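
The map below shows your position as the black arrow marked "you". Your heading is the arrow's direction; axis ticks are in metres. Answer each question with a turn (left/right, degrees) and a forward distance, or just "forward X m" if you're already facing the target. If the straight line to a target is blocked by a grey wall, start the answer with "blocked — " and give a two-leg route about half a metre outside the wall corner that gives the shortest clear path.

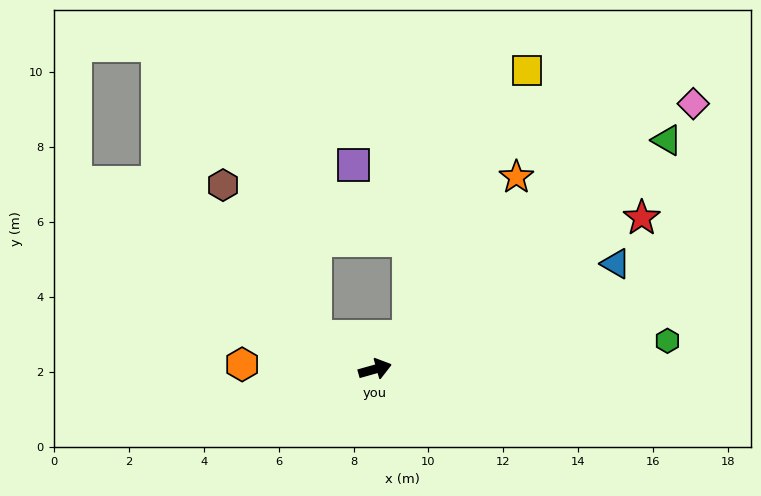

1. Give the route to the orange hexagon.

turn left 162°, forward 3.5 m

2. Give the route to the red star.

turn left 14°, forward 8.2 m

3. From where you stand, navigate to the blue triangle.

turn left 8°, forward 7.0 m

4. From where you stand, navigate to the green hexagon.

turn right 10°, forward 7.8 m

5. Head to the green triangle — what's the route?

turn left 22°, forward 9.9 m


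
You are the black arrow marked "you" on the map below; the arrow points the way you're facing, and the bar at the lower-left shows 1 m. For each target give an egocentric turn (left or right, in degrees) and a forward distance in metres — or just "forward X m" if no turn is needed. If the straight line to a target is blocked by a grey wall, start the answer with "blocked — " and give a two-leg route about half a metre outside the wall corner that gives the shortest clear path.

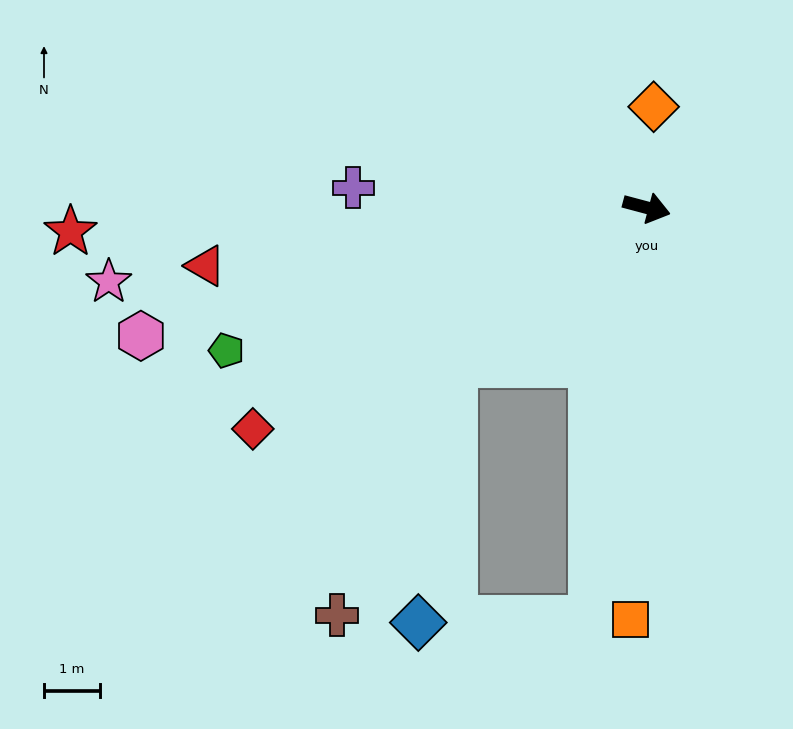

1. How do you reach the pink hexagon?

turn right 151°, forward 9.4 m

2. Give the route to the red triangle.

turn right 158°, forward 8.0 m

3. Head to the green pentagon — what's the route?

turn right 146°, forward 8.0 m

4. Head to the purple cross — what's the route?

turn right 169°, forward 5.3 m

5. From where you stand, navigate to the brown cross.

blocked — turn right 126°, forward 4.4 m, then turn left 26°, forward 5.0 m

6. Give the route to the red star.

turn right 163°, forward 10.3 m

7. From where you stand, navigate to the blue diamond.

blocked — turn right 126°, forward 4.4 m, then turn left 43°, forward 4.7 m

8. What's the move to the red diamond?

turn right 136°, forward 8.1 m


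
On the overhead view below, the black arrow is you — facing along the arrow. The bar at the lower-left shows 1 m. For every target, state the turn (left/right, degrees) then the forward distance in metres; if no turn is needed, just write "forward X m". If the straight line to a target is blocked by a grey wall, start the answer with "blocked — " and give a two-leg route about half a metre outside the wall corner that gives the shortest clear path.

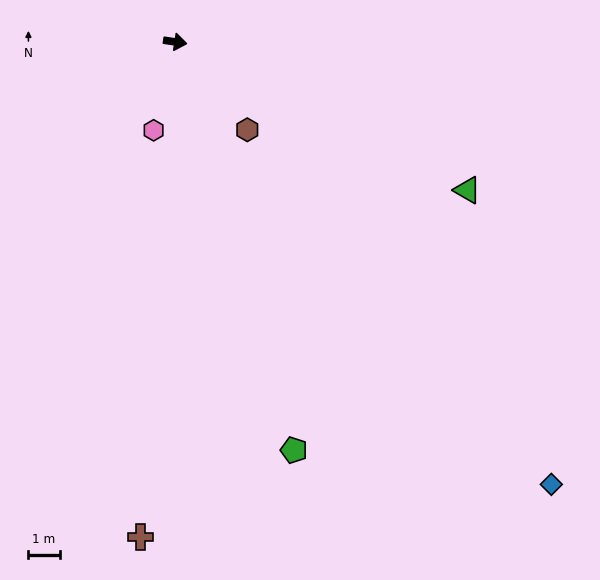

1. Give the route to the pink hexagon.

turn right 95°, forward 2.9 m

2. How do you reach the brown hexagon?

turn right 42°, forward 3.6 m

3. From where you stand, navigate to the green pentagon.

turn right 65°, forward 13.5 m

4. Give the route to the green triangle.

turn right 18°, forward 10.4 m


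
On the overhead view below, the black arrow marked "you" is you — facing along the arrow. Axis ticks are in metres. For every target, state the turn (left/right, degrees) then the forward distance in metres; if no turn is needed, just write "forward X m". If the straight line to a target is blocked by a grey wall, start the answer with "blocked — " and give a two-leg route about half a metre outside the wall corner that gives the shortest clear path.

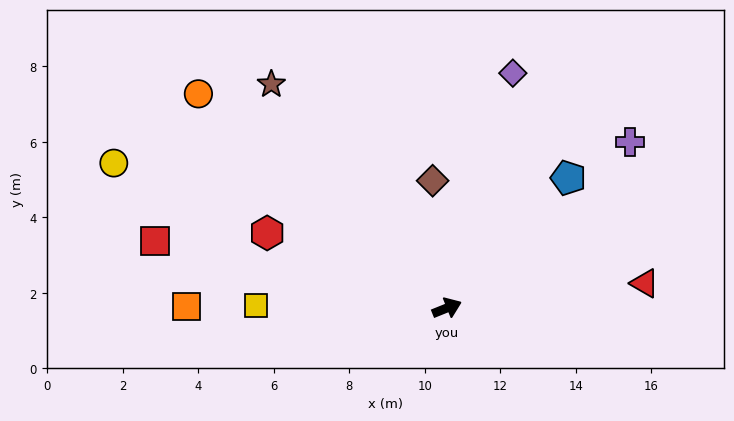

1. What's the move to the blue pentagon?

turn left 25°, forward 4.7 m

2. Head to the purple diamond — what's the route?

turn left 52°, forward 6.5 m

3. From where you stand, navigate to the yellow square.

turn left 157°, forward 5.1 m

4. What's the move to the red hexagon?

turn left 135°, forward 5.2 m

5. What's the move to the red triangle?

turn right 15°, forward 5.3 m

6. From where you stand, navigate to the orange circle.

turn left 117°, forward 8.7 m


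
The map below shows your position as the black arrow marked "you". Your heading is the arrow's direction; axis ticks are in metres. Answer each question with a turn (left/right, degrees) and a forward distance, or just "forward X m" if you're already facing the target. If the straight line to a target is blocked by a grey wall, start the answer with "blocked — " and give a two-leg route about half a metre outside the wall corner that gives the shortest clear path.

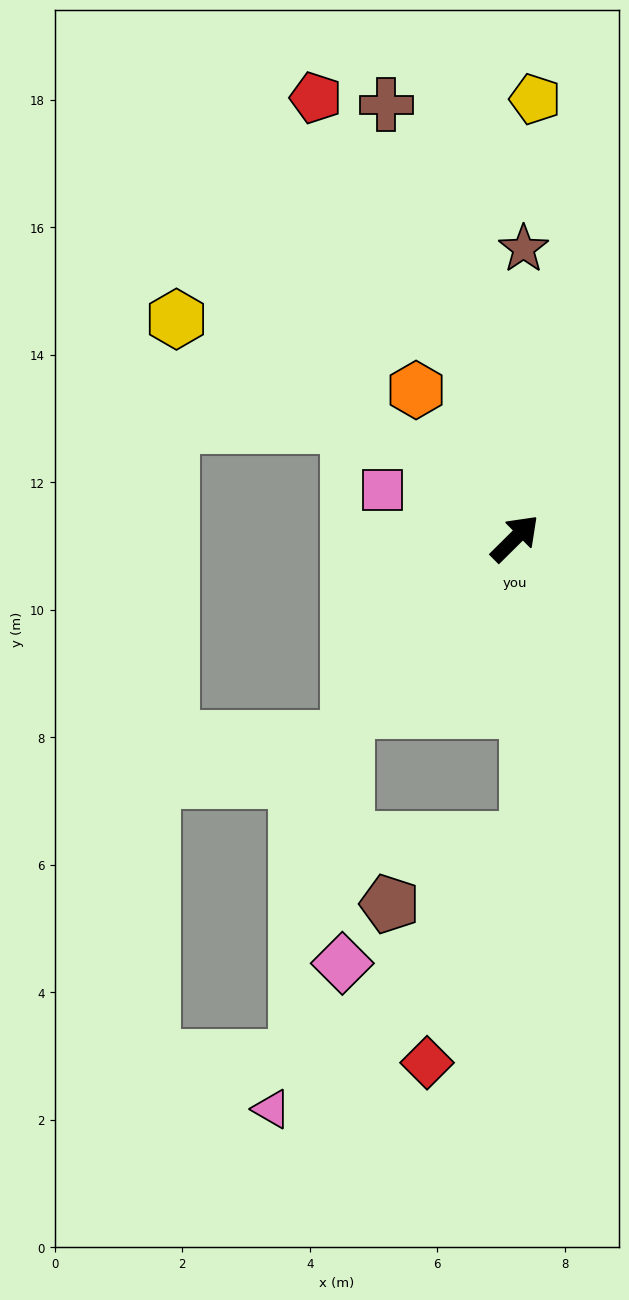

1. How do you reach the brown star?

turn left 44°, forward 4.5 m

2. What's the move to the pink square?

turn left 115°, forward 2.2 m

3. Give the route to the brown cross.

turn left 62°, forward 7.1 m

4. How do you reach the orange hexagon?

turn left 79°, forward 2.8 m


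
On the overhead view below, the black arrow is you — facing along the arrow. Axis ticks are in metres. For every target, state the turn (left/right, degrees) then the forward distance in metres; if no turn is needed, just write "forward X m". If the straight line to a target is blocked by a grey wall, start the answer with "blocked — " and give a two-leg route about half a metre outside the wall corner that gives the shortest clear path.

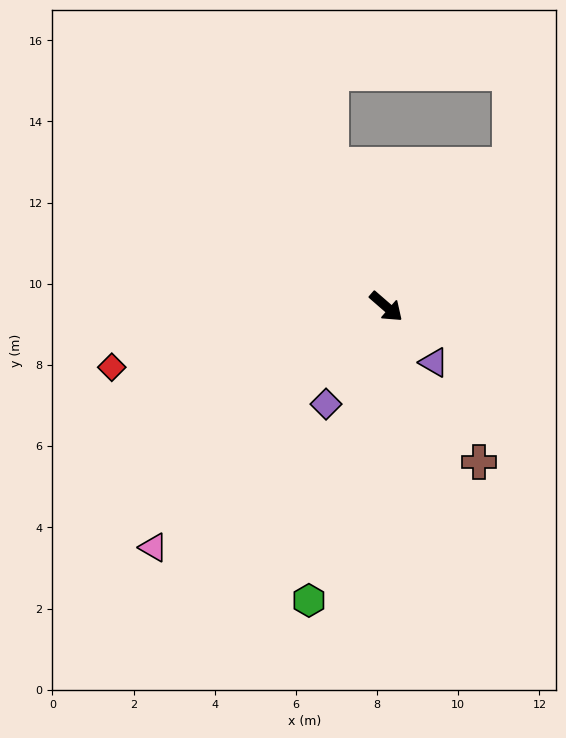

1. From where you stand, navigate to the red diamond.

turn right 127°, forward 6.9 m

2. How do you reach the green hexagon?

turn right 64°, forward 7.5 m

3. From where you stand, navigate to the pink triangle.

turn right 93°, forward 8.3 m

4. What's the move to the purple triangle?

turn right 9°, forward 1.8 m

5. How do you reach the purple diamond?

turn right 81°, forward 2.8 m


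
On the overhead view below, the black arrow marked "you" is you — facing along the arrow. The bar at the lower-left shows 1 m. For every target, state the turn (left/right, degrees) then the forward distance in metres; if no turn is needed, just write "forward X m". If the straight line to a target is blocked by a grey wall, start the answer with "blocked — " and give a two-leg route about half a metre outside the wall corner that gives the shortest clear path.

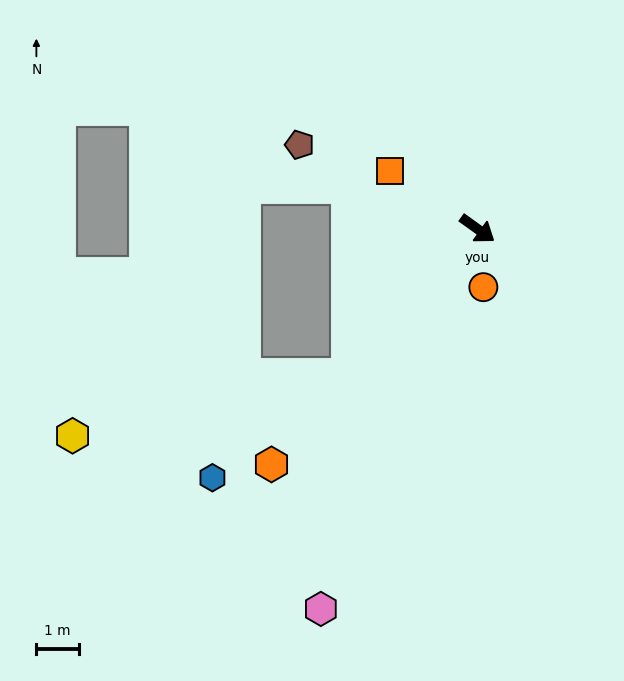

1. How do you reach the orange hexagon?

turn right 96°, forward 7.4 m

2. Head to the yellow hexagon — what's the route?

blocked — turn right 95°, forward 4.6 m, then turn right 37°, forward 6.7 m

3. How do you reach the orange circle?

turn right 49°, forward 1.4 m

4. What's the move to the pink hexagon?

turn right 77°, forward 9.7 m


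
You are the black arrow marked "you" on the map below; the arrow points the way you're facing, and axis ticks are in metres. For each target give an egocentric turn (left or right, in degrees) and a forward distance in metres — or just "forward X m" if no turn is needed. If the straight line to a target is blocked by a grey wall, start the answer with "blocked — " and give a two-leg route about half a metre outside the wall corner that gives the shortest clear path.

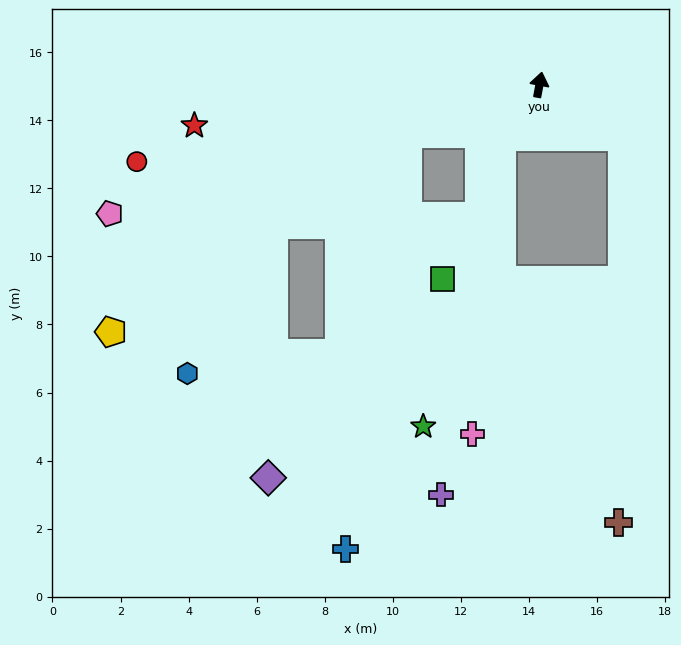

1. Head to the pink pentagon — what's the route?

turn left 117°, forward 13.2 m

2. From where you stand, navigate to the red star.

turn left 107°, forward 10.2 m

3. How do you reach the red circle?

turn left 111°, forward 12.0 m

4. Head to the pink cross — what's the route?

blocked — turn left 154°, forward 1.9 m, then turn left 31°, forward 8.8 m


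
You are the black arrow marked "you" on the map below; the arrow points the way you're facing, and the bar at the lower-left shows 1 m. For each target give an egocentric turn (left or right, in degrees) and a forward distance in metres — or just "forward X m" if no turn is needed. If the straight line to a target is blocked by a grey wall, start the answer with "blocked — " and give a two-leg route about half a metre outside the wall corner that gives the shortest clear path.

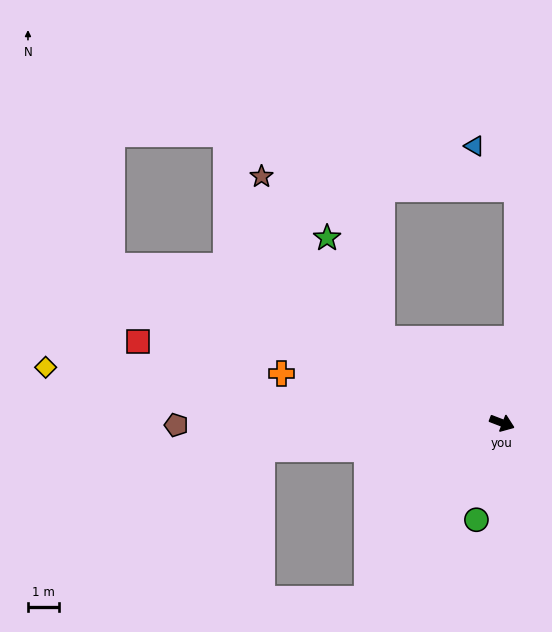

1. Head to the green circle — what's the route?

turn right 84°, forward 3.3 m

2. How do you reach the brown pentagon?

turn right 159°, forward 10.6 m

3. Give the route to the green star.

blocked — turn left 166°, forward 4.7 m, then turn right 26°, forward 3.7 m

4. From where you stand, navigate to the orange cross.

turn right 172°, forward 7.3 m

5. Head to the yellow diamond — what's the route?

turn right 166°, forward 14.9 m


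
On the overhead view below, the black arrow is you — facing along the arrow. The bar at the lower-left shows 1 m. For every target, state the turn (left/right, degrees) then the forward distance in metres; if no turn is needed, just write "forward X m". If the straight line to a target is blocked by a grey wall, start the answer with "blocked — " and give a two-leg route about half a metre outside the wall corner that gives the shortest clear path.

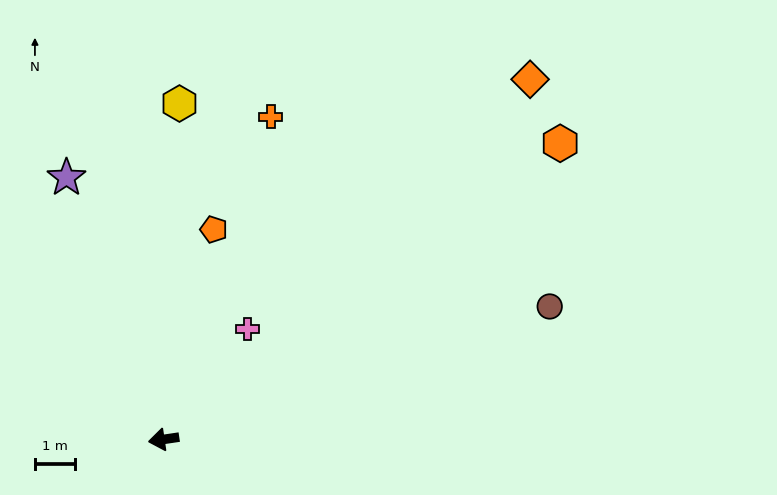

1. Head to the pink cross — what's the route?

turn right 136°, forward 3.4 m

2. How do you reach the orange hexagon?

turn right 152°, forward 12.2 m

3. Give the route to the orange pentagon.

turn right 112°, forward 5.3 m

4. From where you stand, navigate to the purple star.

turn right 78°, forward 6.9 m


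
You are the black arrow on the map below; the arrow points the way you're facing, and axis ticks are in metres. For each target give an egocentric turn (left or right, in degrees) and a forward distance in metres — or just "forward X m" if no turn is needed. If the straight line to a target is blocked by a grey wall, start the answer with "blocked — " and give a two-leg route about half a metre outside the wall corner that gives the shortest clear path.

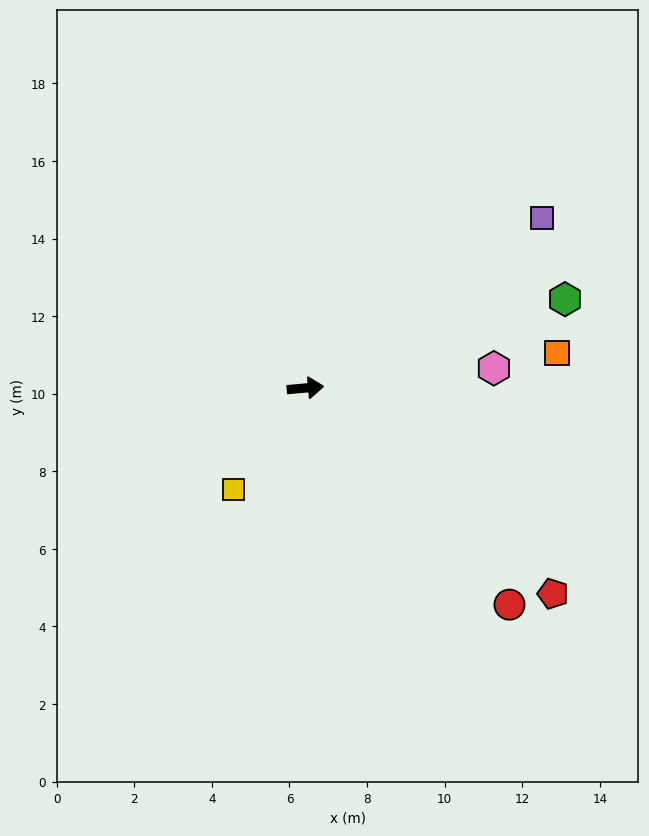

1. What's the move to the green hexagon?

turn left 14°, forward 7.1 m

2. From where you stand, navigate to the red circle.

turn right 52°, forward 7.7 m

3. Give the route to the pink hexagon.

forward 4.9 m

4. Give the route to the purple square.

turn left 31°, forward 7.5 m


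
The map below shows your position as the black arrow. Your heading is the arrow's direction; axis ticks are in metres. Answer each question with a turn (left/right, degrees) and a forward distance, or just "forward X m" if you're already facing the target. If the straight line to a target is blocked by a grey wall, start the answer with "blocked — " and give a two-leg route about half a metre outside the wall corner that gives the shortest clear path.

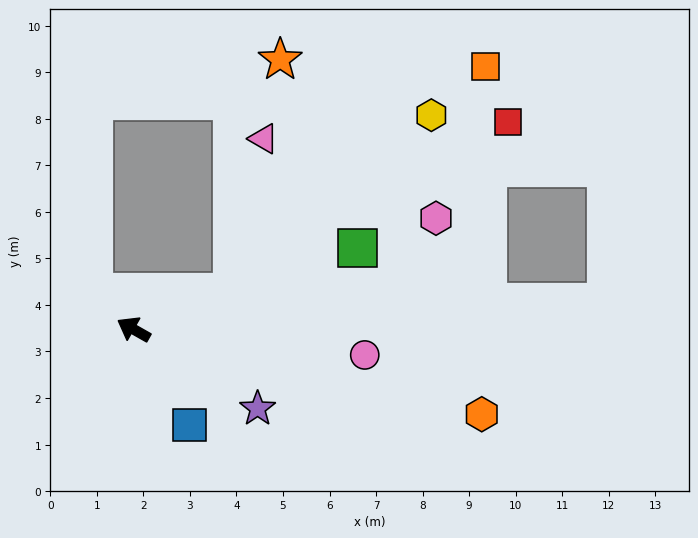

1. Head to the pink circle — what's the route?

turn right 157°, forward 5.0 m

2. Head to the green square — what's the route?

turn right 130°, forward 5.1 m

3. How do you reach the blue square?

turn left 150°, forward 2.4 m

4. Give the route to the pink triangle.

blocked — turn right 130°, forward 2.3 m, then turn left 58°, forward 3.4 m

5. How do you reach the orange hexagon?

turn right 164°, forward 7.7 m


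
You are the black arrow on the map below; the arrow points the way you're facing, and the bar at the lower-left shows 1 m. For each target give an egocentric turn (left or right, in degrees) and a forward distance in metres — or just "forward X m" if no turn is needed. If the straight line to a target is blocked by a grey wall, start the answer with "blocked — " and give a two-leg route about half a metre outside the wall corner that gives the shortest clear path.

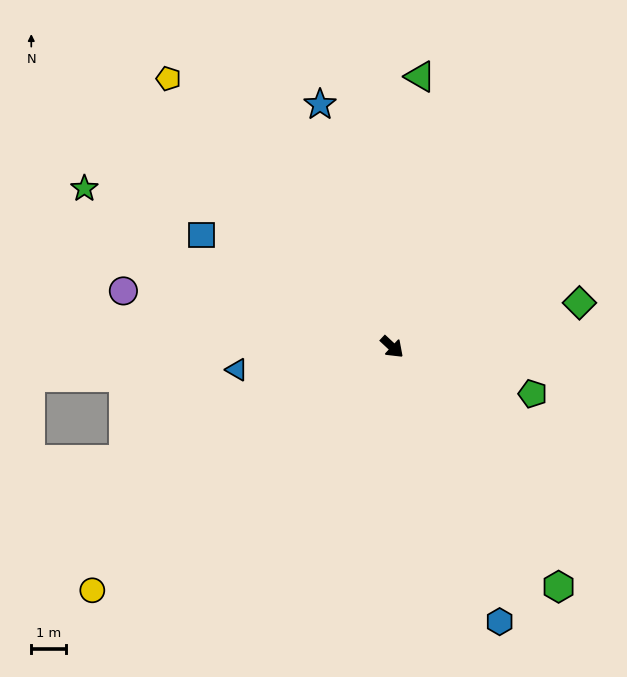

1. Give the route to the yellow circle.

turn right 98°, forward 11.1 m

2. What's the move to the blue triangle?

turn right 129°, forward 4.5 m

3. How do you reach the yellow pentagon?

turn left 173°, forward 10.1 m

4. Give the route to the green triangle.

turn left 127°, forward 7.8 m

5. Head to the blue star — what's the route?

turn left 150°, forward 7.3 m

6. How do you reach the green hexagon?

turn right 12°, forward 8.4 m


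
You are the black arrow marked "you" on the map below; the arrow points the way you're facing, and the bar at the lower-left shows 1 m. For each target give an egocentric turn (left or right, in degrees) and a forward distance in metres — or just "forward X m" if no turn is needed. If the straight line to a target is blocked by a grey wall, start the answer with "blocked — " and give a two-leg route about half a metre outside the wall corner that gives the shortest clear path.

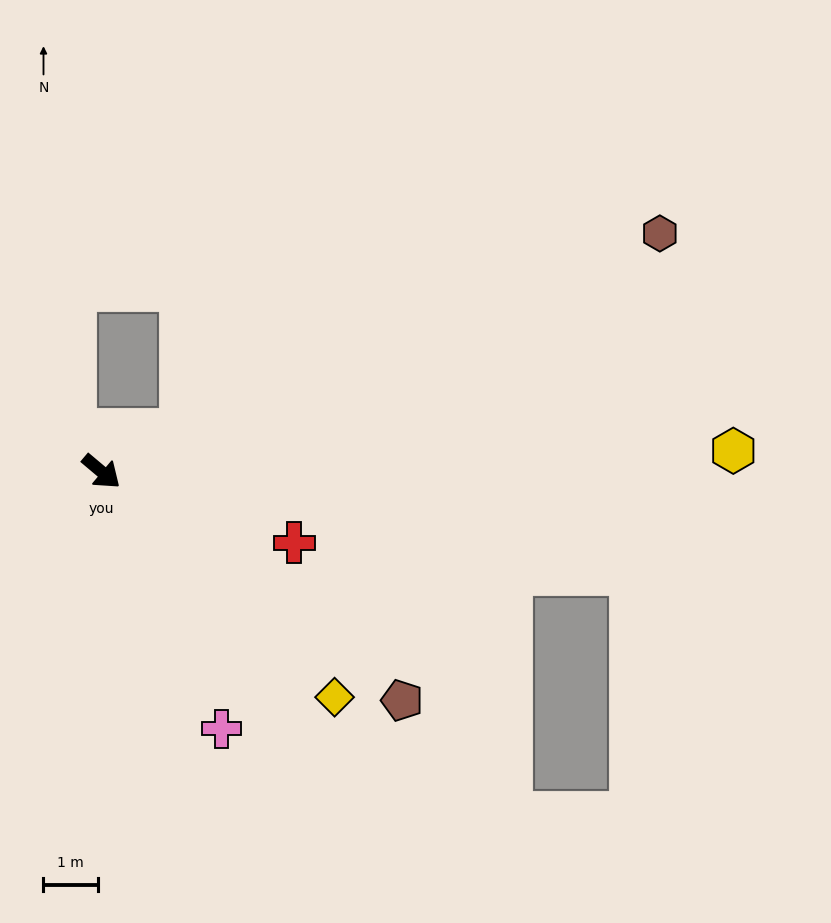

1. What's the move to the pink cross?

turn right 25°, forward 5.3 m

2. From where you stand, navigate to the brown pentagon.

turn left 3°, forward 7.0 m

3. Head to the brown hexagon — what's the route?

turn left 63°, forward 11.2 m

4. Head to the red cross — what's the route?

turn left 20°, forward 3.8 m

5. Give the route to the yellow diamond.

turn right 4°, forward 6.0 m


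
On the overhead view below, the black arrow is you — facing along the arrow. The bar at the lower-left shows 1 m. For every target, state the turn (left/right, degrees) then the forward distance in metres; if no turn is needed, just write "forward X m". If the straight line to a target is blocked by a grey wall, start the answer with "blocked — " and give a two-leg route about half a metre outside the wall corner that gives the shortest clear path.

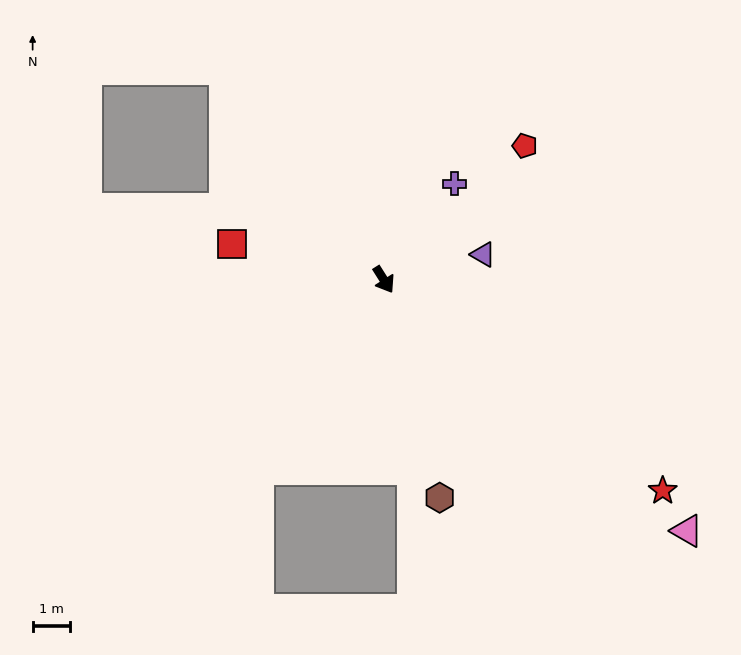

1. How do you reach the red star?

turn left 21°, forward 9.4 m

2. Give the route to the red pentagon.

turn left 101°, forward 5.2 m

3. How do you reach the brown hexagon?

turn right 18°, forward 6.1 m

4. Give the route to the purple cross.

turn left 111°, forward 3.2 m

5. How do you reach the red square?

turn right 135°, forward 4.2 m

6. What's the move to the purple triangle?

turn left 72°, forward 2.8 m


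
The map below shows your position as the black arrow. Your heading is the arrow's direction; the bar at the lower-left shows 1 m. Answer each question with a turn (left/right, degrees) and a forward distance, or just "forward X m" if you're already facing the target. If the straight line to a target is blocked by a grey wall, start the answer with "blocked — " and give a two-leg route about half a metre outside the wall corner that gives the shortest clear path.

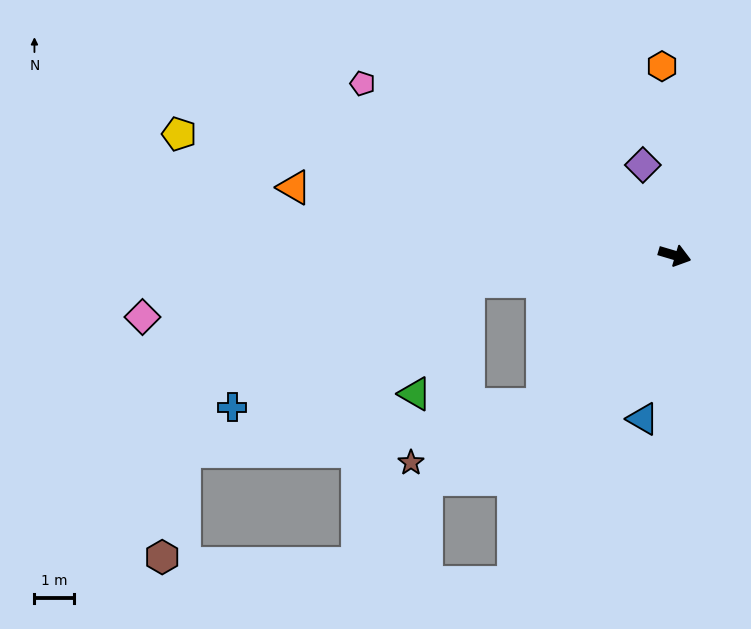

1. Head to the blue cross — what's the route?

blocked — turn right 156°, forward 5.3 m, then turn left 21°, forward 6.8 m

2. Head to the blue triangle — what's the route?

turn right 85°, forward 4.3 m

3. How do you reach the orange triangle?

turn right 174°, forward 9.9 m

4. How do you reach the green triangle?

blocked — turn right 156°, forward 5.3 m, then turn left 57°, forward 3.2 m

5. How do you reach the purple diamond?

turn left 126°, forward 2.5 m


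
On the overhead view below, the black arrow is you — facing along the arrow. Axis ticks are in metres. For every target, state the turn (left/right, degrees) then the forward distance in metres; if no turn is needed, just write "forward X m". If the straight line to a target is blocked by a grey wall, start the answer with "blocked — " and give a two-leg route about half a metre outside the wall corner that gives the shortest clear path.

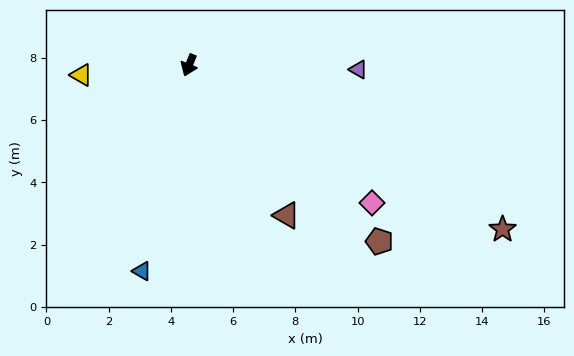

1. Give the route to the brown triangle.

turn left 55°, forward 5.8 m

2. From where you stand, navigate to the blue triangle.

turn left 9°, forward 6.8 m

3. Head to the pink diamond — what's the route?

turn left 75°, forward 7.4 m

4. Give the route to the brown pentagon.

turn left 69°, forward 8.3 m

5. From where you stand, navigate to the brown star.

turn left 84°, forward 11.4 m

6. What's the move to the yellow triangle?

turn right 63°, forward 3.5 m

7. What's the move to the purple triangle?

turn left 111°, forward 5.4 m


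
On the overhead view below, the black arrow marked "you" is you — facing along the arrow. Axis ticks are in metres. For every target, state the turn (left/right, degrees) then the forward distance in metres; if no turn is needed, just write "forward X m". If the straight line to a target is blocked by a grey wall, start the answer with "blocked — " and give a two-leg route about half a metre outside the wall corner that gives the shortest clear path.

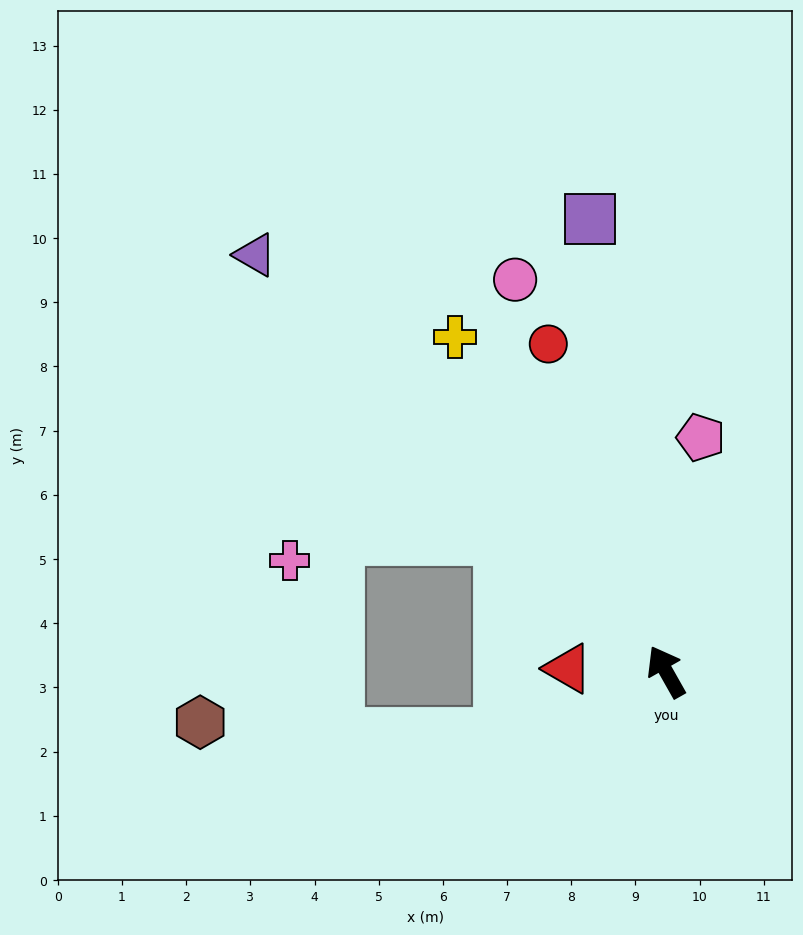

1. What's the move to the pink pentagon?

turn right 38°, forward 3.7 m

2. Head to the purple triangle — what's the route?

turn left 15°, forward 9.1 m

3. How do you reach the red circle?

turn right 10°, forward 5.4 m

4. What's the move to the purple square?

turn right 20°, forward 7.1 m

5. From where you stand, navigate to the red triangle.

turn left 59°, forward 1.5 m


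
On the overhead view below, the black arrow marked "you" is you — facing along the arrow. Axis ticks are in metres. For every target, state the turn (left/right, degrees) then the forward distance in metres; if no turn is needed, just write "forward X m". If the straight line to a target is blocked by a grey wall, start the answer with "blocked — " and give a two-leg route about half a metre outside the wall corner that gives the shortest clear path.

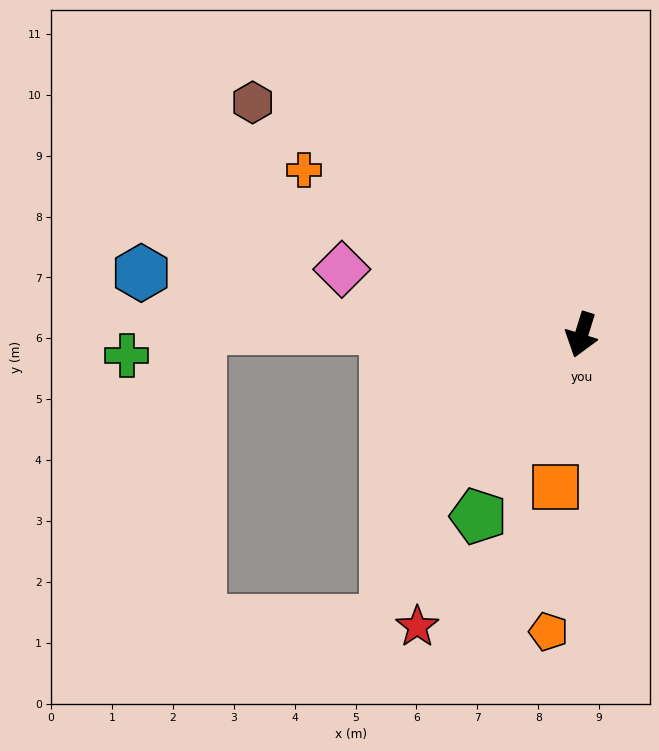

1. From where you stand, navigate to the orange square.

turn left 7°, forward 2.5 m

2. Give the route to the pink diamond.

turn right 88°, forward 4.1 m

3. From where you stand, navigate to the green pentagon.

turn right 12°, forward 3.4 m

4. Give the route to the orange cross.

turn right 104°, forward 5.3 m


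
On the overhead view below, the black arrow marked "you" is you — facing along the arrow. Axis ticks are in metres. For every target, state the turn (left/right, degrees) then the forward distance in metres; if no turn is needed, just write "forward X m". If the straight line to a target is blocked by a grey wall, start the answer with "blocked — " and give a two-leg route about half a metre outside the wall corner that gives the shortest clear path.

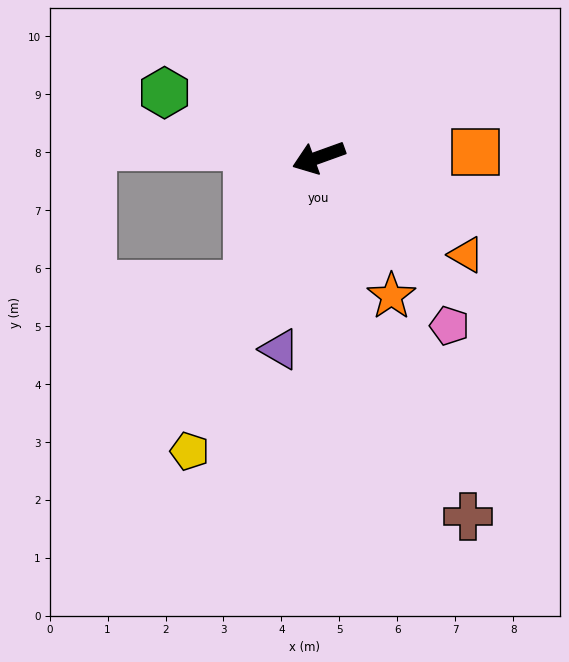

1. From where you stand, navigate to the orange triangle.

turn left 127°, forward 3.1 m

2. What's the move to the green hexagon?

turn right 43°, forward 2.9 m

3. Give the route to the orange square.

turn left 162°, forward 2.7 m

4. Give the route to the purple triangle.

turn left 59°, forward 3.4 m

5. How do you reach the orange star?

turn left 98°, forward 2.7 m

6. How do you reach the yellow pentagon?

turn left 46°, forward 5.5 m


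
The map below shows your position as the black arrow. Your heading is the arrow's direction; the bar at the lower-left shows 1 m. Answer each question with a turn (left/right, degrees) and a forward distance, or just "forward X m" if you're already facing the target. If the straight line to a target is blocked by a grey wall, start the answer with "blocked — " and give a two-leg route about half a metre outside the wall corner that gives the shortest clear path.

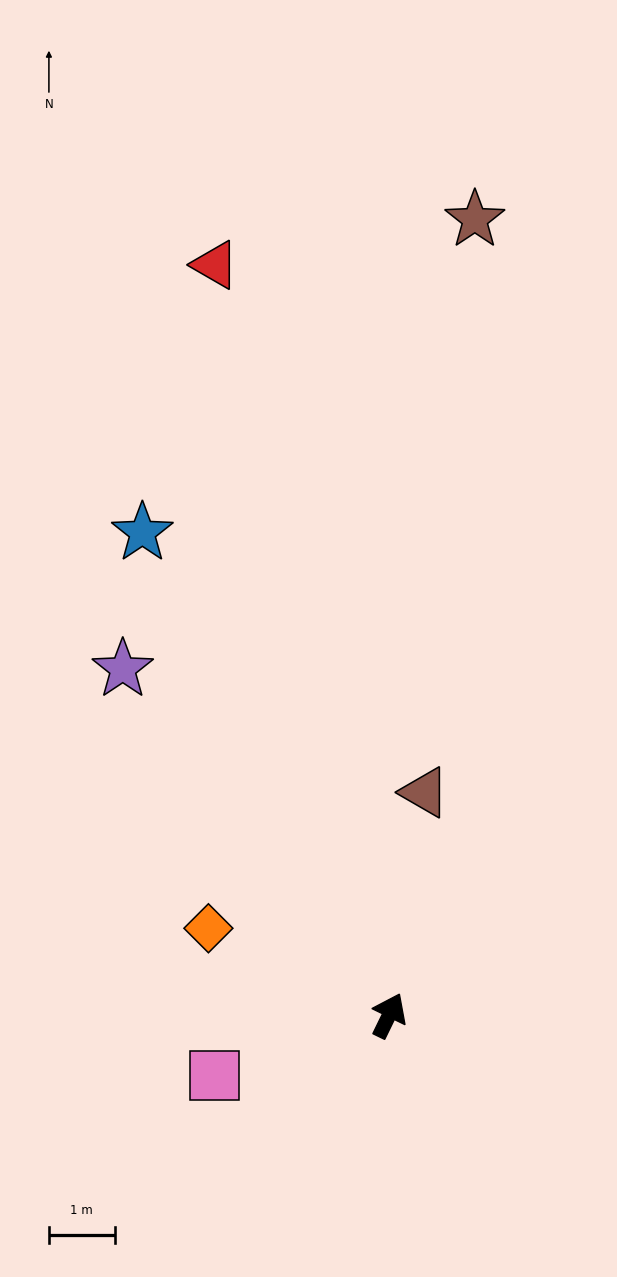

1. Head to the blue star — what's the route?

turn left 53°, forward 8.2 m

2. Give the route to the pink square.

turn left 135°, forward 2.8 m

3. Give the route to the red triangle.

turn left 39°, forward 11.7 m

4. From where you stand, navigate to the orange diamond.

turn left 90°, forward 3.0 m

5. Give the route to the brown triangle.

turn left 17°, forward 3.4 m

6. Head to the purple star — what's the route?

turn left 64°, forward 6.6 m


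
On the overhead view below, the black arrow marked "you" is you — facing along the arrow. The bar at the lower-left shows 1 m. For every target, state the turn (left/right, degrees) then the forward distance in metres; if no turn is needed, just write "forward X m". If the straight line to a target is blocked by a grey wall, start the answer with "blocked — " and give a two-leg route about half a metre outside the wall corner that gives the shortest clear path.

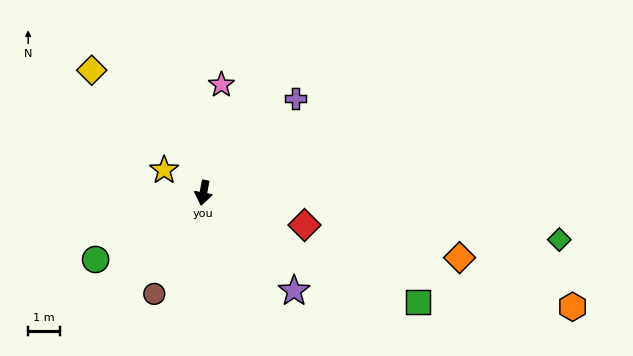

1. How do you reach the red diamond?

turn left 83°, forward 3.3 m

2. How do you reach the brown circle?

turn right 15°, forward 3.5 m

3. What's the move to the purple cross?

turn left 147°, forward 4.1 m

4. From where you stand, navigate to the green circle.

turn right 48°, forward 4.0 m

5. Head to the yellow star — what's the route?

turn right 109°, forward 1.4 m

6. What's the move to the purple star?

turn left 53°, forward 4.2 m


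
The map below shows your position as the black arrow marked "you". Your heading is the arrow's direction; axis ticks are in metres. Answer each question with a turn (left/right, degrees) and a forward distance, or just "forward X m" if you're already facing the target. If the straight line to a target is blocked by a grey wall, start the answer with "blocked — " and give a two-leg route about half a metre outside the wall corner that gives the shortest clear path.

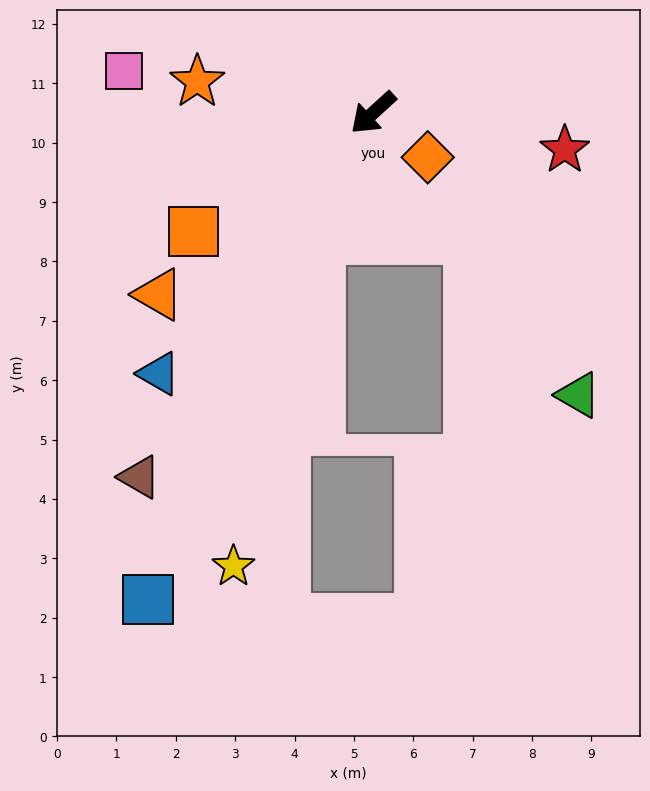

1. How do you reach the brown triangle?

turn left 15°, forward 7.3 m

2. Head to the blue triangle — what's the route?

turn left 8°, forward 5.7 m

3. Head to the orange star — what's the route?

turn right 52°, forward 3.0 m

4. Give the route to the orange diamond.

turn left 99°, forward 1.2 m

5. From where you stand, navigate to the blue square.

turn left 23°, forward 9.0 m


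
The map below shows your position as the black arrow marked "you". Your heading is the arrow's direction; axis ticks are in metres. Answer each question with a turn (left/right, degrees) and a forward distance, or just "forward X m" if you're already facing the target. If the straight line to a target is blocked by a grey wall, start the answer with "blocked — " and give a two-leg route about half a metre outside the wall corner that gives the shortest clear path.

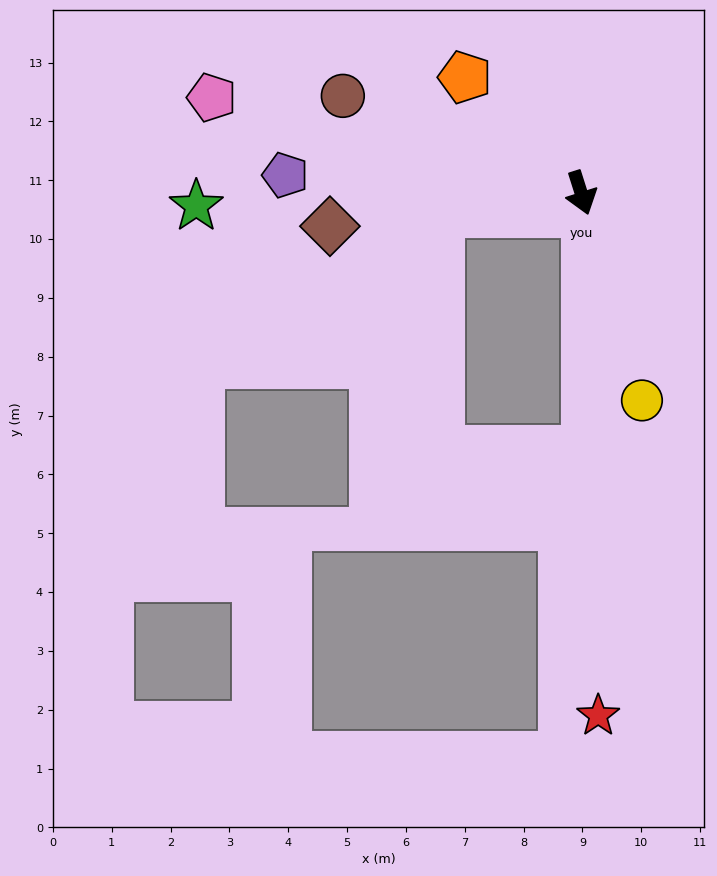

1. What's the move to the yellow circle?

forward 3.7 m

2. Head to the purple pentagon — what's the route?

turn right 111°, forward 5.0 m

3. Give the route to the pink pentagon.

turn right 122°, forward 6.5 m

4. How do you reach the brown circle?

turn right 130°, forward 4.4 m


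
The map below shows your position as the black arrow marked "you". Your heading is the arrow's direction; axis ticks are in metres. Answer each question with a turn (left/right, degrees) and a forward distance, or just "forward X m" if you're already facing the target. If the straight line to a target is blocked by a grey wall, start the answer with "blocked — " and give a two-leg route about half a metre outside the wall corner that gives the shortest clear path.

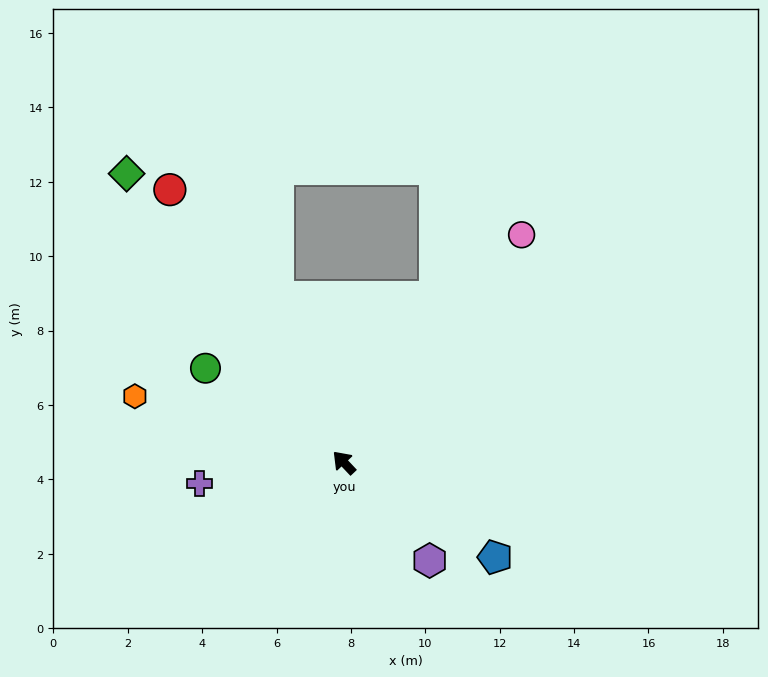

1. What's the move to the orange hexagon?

turn left 29°, forward 5.9 m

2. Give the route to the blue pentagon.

turn right 165°, forward 4.8 m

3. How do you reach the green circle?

turn left 12°, forward 4.5 m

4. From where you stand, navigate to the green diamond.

turn right 6°, forward 9.7 m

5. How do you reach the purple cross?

turn left 55°, forward 3.9 m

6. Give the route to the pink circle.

turn right 81°, forward 7.8 m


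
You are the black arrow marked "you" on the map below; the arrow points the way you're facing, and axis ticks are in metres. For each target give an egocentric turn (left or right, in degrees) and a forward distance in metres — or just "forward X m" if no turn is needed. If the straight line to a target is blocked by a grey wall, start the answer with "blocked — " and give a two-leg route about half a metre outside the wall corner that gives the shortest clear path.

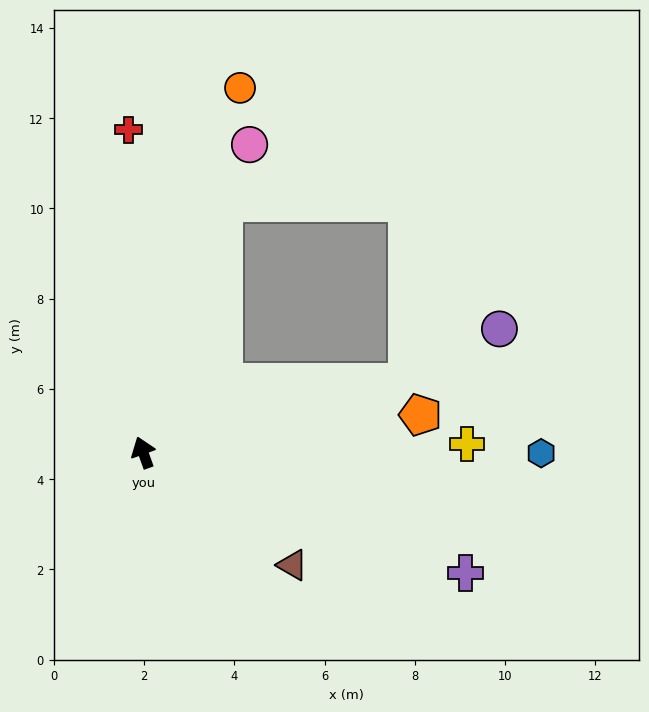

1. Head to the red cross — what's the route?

turn right 17°, forward 7.2 m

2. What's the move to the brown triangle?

turn right 147°, forward 4.1 m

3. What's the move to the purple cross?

turn right 130°, forward 7.6 m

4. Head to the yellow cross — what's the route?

turn right 108°, forward 7.2 m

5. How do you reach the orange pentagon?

turn right 102°, forward 6.2 m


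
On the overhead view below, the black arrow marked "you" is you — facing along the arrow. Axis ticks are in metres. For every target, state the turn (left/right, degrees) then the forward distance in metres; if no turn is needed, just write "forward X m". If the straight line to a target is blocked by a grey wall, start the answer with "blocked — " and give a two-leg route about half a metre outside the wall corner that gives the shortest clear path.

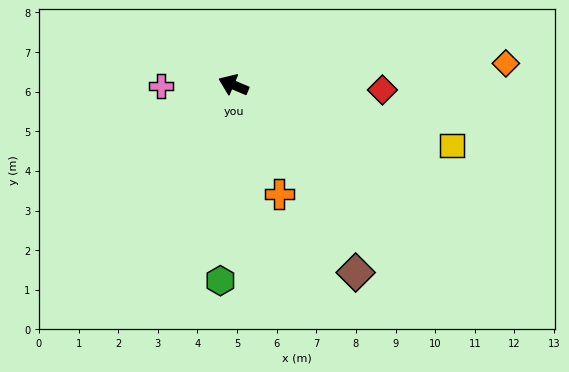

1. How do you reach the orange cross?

turn left 136°, forward 3.0 m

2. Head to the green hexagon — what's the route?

turn left 109°, forward 4.9 m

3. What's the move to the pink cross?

turn left 24°, forward 1.8 m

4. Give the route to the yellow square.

turn right 173°, forward 5.7 m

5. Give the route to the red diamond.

turn right 159°, forward 3.8 m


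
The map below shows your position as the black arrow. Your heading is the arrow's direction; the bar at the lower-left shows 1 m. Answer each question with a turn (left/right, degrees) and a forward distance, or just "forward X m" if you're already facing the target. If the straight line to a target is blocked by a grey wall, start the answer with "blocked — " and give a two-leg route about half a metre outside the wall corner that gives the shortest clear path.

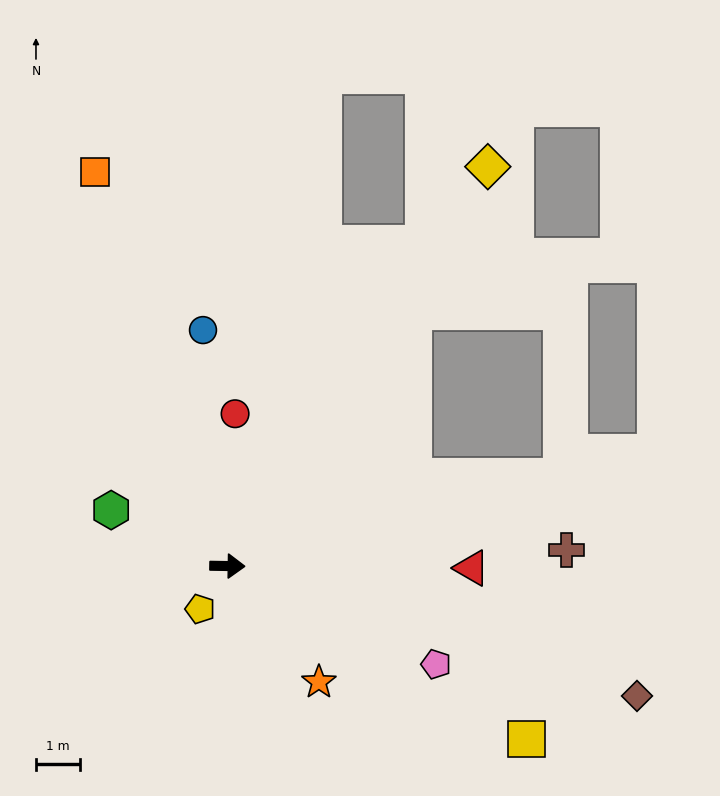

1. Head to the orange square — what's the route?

turn left 110°, forward 9.5 m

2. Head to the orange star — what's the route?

turn right 51°, forward 3.4 m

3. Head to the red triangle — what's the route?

forward 5.6 m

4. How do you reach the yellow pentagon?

turn right 121°, forward 1.2 m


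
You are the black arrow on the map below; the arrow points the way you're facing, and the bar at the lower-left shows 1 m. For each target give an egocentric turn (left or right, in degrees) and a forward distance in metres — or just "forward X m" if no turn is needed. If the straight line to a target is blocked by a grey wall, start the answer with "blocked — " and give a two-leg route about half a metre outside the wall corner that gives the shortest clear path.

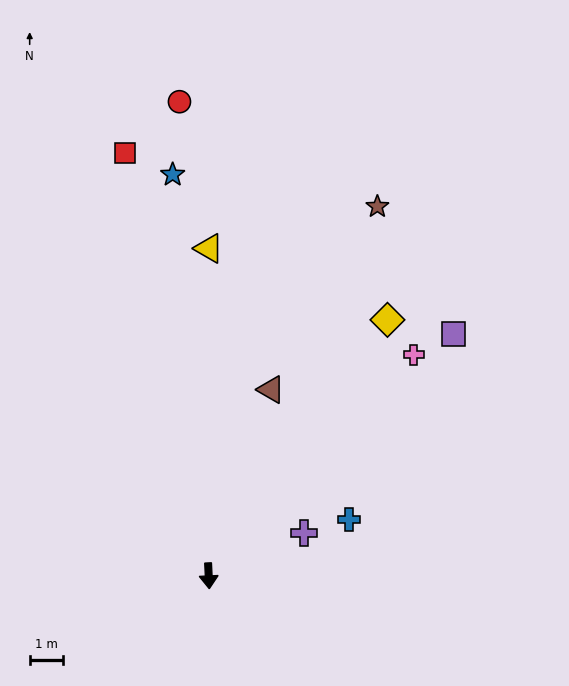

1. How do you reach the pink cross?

turn left 134°, forward 8.9 m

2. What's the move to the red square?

turn right 172°, forward 12.8 m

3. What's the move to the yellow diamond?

turn left 142°, forward 9.3 m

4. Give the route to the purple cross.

turn left 111°, forward 3.1 m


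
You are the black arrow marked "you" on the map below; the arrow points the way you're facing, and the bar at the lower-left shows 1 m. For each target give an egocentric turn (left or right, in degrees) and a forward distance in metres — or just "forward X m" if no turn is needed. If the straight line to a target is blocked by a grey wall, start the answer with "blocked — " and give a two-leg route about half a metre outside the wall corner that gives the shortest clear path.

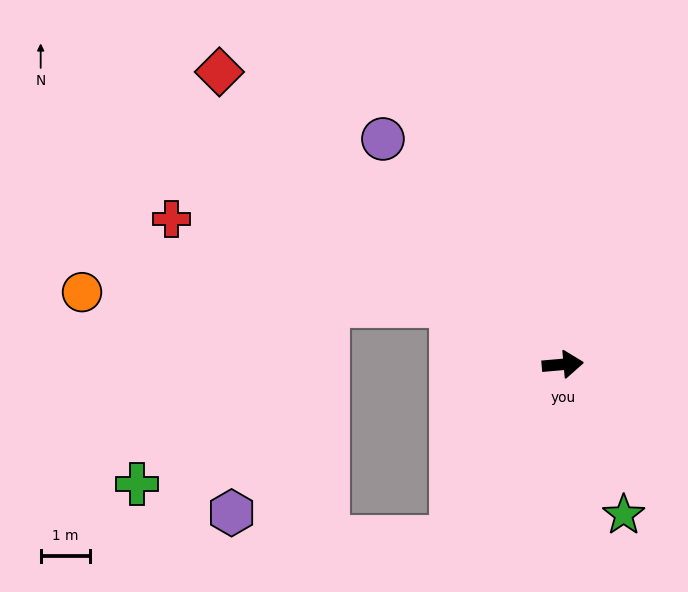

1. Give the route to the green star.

turn right 73°, forward 3.3 m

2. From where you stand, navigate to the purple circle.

turn left 124°, forward 5.8 m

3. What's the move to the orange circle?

blocked — turn left 148°, forward 2.5 m, then turn left 25°, forward 7.4 m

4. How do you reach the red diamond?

turn left 135°, forward 9.1 m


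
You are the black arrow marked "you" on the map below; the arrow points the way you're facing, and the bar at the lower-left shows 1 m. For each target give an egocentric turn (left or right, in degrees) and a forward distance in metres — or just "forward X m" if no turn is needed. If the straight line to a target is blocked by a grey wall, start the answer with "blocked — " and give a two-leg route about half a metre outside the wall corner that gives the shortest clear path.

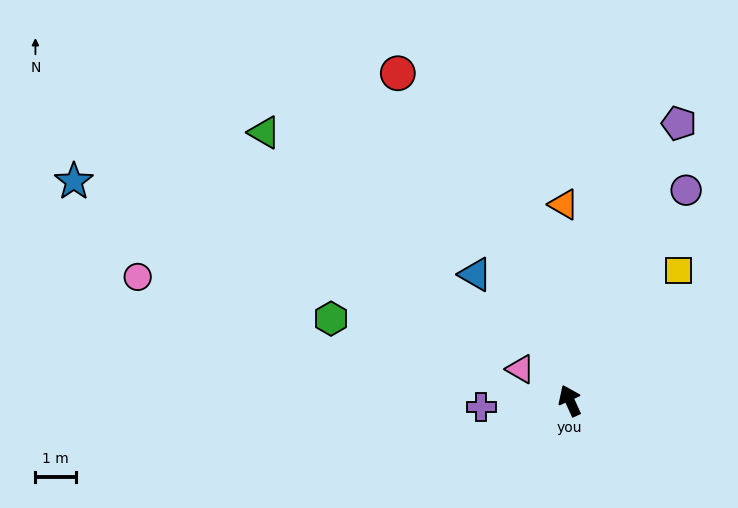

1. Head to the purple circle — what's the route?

turn right 53°, forward 5.9 m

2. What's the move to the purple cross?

turn left 70°, forward 2.2 m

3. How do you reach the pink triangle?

turn left 33°, forward 1.4 m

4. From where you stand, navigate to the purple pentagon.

turn right 46°, forward 7.3 m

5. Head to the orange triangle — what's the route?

turn right 23°, forward 4.8 m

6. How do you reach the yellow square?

turn right 64°, forward 4.2 m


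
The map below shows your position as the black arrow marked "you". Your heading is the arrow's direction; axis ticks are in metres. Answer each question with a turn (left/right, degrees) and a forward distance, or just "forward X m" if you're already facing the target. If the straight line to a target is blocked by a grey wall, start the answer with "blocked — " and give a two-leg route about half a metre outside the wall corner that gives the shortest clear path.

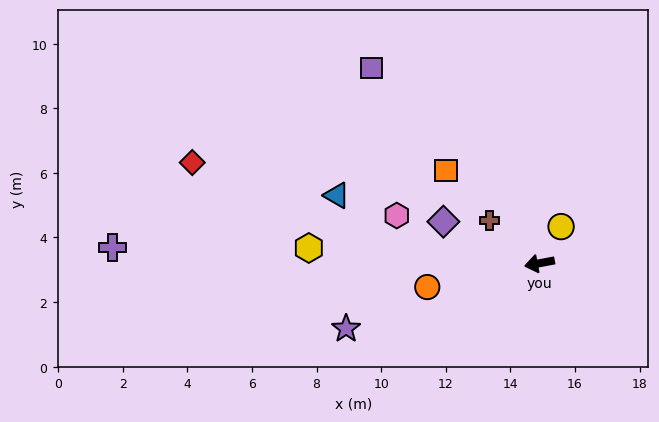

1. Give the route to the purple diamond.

turn right 34°, forward 3.2 m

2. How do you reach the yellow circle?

turn right 131°, forward 1.3 m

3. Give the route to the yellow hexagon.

turn right 15°, forward 7.2 m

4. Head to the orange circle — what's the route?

forward 3.6 m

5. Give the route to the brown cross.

turn right 51°, forward 2.0 m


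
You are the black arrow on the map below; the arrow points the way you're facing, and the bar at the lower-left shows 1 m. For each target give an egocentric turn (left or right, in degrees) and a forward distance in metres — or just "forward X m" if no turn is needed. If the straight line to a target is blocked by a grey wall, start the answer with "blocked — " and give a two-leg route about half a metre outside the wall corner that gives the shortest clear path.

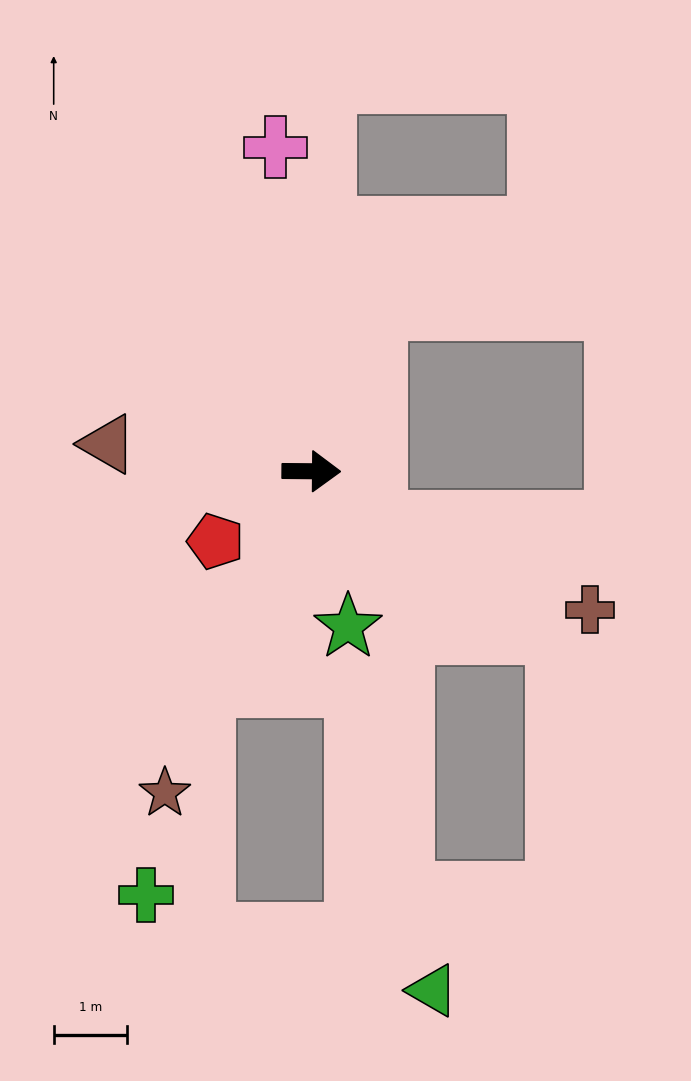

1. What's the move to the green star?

turn right 76°, forward 2.2 m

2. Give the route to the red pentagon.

turn right 143°, forward 1.6 m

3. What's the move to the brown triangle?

turn left 173°, forward 2.8 m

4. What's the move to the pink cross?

turn left 97°, forward 4.4 m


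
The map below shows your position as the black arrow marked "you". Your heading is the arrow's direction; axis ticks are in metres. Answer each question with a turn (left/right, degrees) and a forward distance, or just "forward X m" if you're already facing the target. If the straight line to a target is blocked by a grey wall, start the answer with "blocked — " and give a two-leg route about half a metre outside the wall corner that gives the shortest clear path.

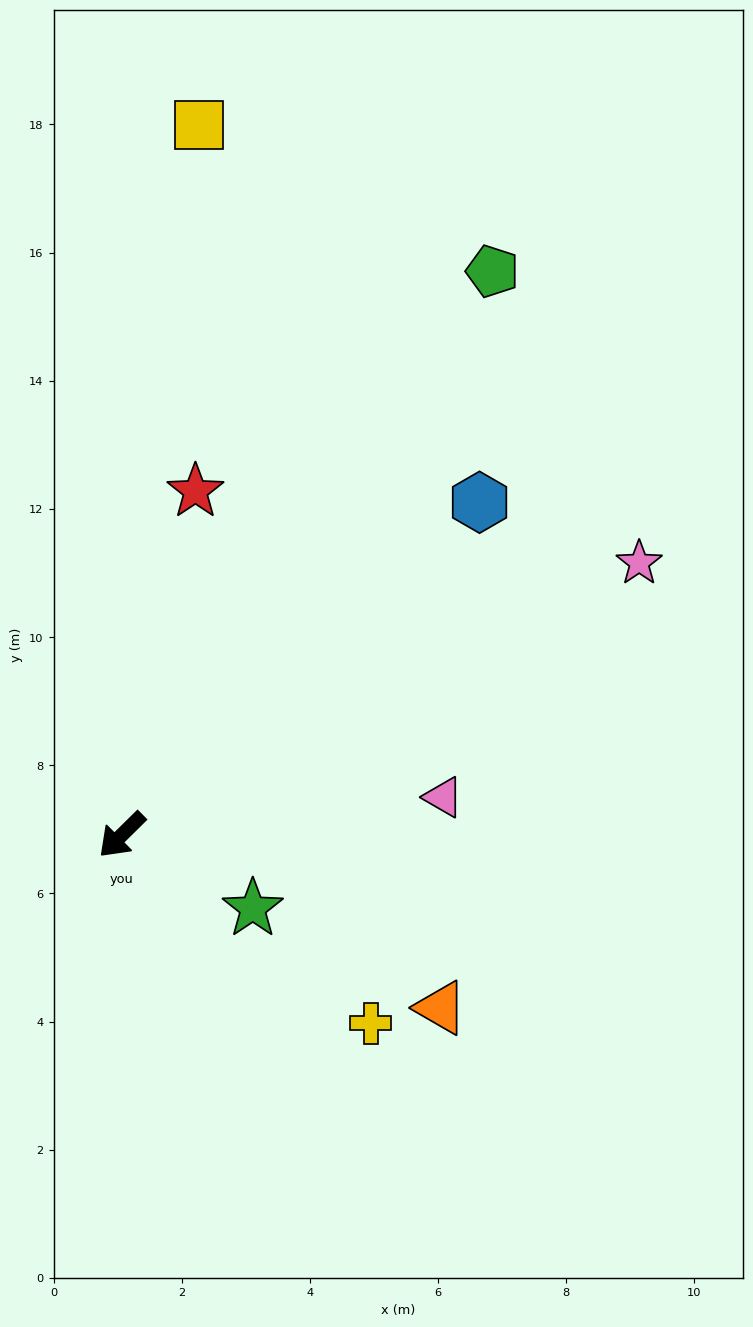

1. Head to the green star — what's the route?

turn left 106°, forward 2.3 m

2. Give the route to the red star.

turn right 147°, forward 5.5 m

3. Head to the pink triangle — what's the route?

turn left 142°, forward 5.1 m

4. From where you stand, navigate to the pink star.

turn left 163°, forward 9.1 m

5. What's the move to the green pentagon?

turn right 168°, forward 10.5 m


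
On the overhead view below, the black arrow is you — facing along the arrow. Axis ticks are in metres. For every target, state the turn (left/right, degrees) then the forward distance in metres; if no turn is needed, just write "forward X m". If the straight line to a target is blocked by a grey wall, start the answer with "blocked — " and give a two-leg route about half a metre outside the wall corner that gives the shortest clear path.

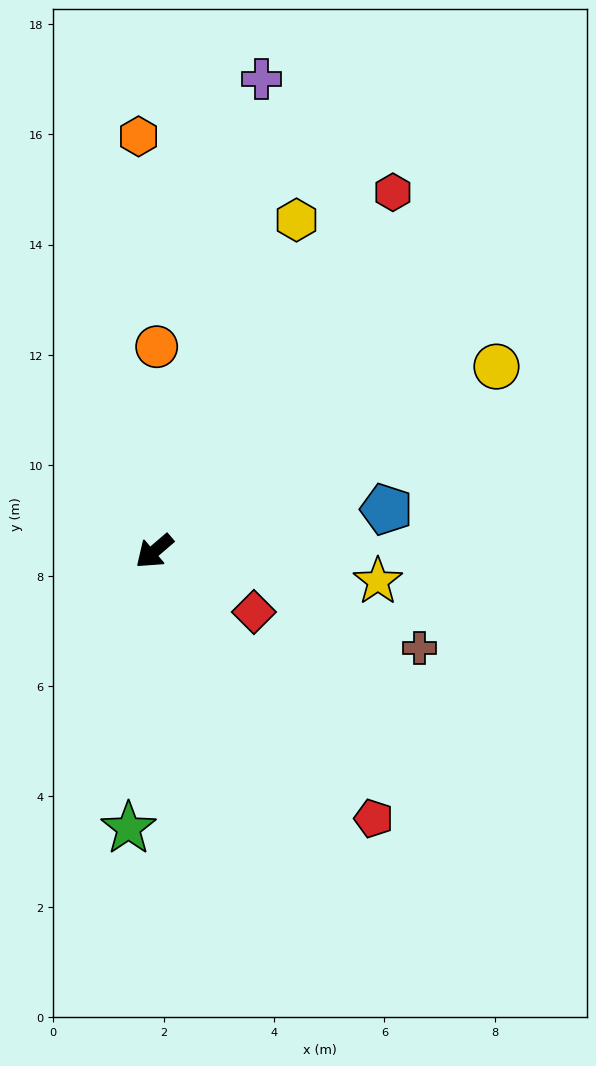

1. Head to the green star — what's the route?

turn left 44°, forward 5.0 m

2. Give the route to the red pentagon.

turn left 89°, forward 6.3 m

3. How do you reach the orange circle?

turn right 131°, forward 3.7 m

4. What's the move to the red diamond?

turn left 108°, forward 2.1 m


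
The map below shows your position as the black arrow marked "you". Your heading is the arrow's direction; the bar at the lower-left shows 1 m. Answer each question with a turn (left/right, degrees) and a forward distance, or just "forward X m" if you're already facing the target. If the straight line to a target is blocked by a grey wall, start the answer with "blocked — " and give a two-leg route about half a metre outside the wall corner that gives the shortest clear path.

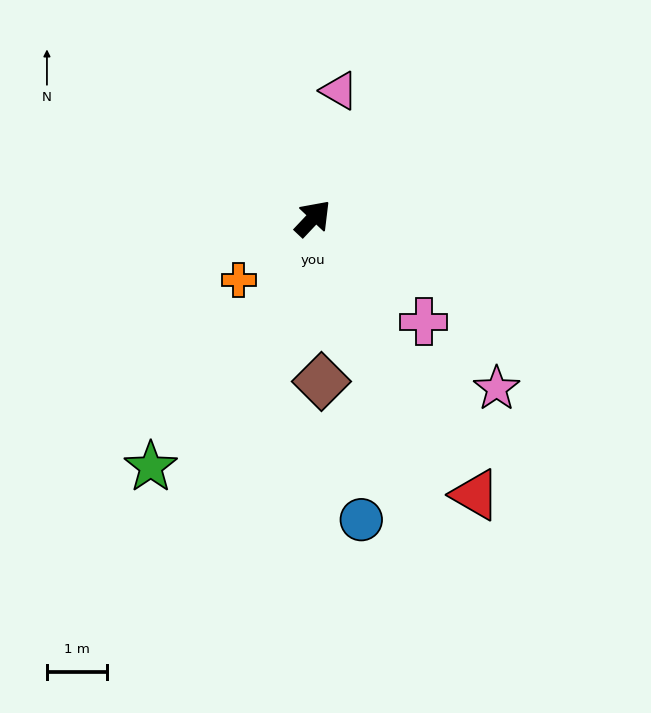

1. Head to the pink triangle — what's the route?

turn left 32°, forward 2.2 m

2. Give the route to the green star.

turn right 170°, forward 4.9 m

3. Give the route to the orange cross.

turn left 173°, forward 1.6 m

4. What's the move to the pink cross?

turn right 90°, forward 2.5 m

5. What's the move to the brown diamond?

turn right 134°, forward 2.7 m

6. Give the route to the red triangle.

turn right 106°, forward 5.3 m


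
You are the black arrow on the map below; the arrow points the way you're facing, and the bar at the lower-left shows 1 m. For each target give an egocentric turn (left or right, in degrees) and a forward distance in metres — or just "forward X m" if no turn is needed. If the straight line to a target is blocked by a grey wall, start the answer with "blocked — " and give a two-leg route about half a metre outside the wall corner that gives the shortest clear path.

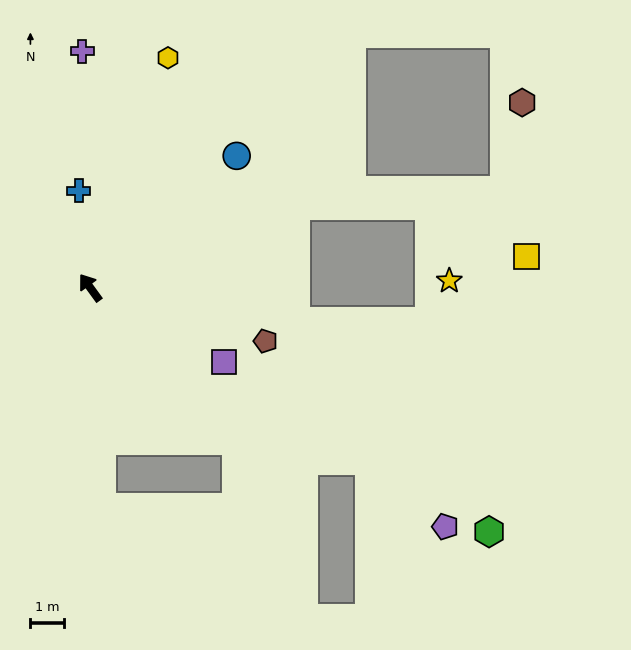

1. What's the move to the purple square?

turn right 155°, forward 4.6 m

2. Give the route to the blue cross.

turn right 29°, forward 2.9 m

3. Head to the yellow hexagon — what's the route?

turn right 55°, forward 7.2 m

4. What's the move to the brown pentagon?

turn right 143°, forward 5.5 m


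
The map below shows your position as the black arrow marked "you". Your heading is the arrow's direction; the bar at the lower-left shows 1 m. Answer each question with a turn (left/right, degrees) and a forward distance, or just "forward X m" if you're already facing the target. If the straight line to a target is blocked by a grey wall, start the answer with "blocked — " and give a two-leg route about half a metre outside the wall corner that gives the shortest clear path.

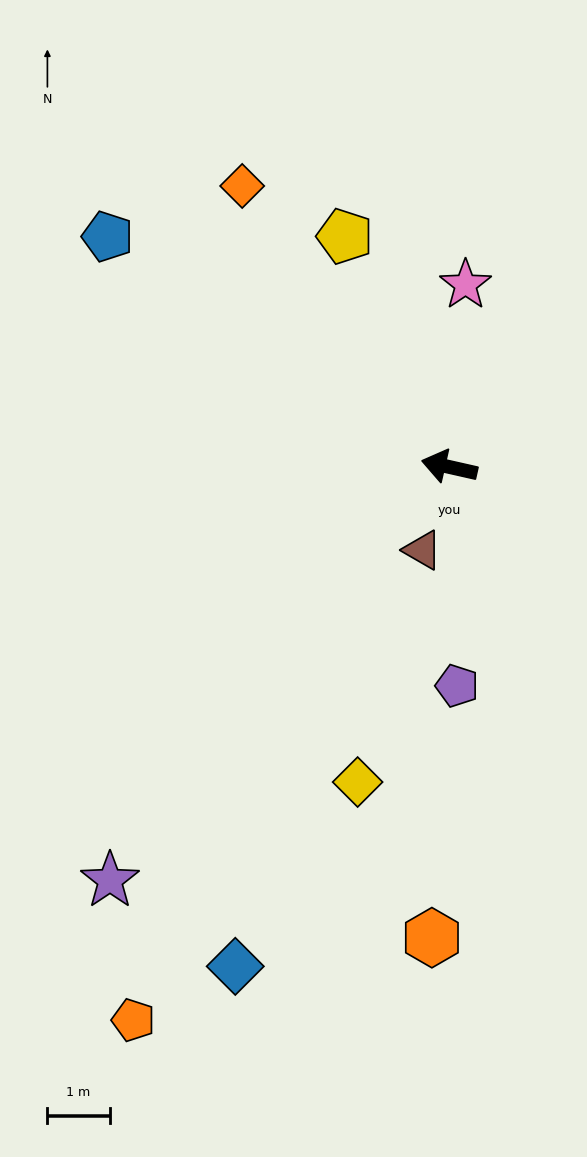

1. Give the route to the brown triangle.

turn left 85°, forward 1.4 m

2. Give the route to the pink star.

turn right 82°, forward 2.9 m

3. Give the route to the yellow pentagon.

turn right 53°, forward 4.1 m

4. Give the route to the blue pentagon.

turn right 21°, forward 6.6 m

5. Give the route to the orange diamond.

turn right 41°, forward 5.6 m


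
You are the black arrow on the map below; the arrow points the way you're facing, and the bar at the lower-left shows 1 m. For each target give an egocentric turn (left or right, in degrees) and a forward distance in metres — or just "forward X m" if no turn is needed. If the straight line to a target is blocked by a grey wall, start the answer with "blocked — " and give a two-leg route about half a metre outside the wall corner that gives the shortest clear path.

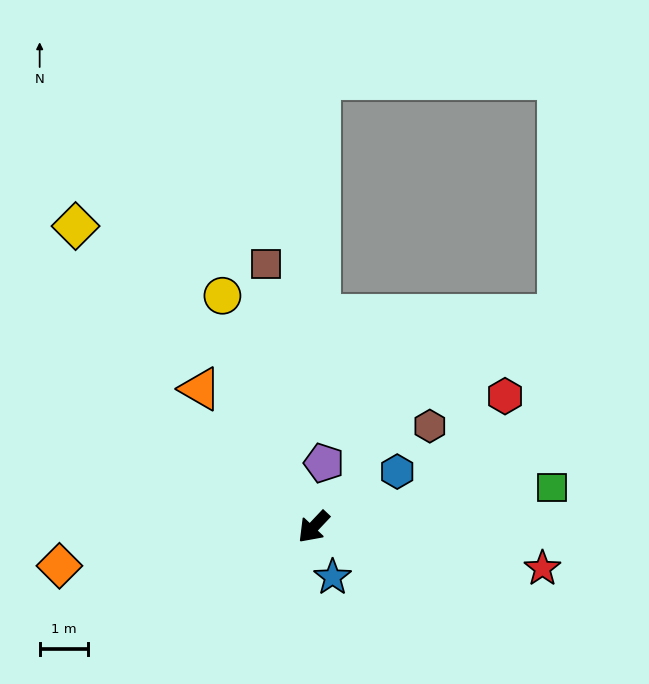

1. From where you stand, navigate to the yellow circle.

turn right 115°, forward 5.1 m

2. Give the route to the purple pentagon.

turn right 146°, forward 1.3 m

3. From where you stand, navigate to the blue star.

turn left 64°, forward 1.1 m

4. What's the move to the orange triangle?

turn right 97°, forward 3.7 m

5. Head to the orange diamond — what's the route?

turn right 38°, forward 5.3 m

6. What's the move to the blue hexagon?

turn left 167°, forward 2.1 m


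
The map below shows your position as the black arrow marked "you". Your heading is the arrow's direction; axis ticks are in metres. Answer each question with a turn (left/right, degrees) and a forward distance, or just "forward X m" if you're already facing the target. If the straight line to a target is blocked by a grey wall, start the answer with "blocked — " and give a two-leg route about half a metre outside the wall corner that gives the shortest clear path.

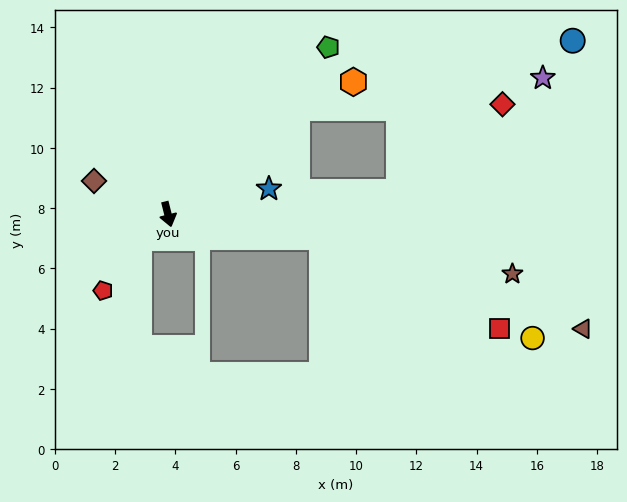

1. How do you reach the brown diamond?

turn right 128°, forward 2.7 m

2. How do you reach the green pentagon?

turn left 122°, forward 7.7 m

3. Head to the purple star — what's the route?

blocked — turn left 115°, forward 5.5 m, then turn right 32°, forward 8.2 m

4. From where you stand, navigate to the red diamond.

blocked — turn left 115°, forward 5.5 m, then turn right 38°, forward 6.8 m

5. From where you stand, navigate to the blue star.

turn left 90°, forward 3.5 m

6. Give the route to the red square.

blocked — turn left 68°, forward 5.1 m, then turn right 19°, forward 6.7 m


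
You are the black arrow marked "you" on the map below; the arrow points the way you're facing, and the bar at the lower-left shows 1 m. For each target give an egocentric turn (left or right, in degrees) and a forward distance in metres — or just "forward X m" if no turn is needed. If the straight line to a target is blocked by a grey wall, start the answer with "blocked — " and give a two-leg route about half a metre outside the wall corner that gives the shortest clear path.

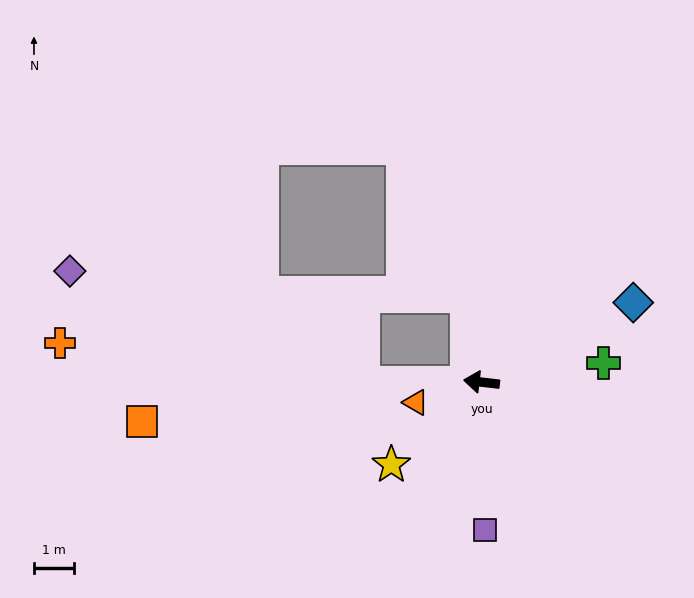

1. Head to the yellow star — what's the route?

turn left 49°, forward 3.0 m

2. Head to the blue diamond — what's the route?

turn right 146°, forward 4.3 m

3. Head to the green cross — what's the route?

turn right 165°, forward 3.1 m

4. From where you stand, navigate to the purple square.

turn left 98°, forward 3.7 m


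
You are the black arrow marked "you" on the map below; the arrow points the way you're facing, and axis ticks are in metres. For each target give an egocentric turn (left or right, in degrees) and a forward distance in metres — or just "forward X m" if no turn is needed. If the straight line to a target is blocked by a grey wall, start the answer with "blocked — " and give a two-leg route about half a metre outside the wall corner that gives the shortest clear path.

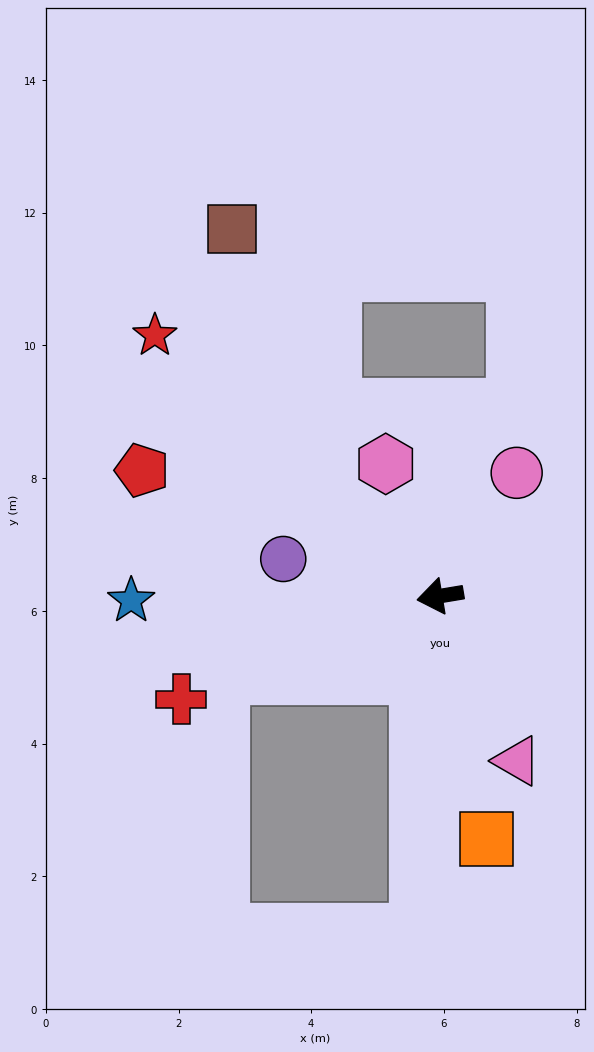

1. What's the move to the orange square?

turn left 91°, forward 3.7 m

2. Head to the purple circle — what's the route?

turn right 23°, forward 2.4 m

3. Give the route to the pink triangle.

turn left 106°, forward 2.7 m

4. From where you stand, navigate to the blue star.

turn right 9°, forward 4.7 m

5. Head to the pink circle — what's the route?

turn right 131°, forward 2.2 m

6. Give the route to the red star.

turn right 52°, forward 5.8 m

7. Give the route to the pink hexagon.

turn right 77°, forward 2.2 m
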